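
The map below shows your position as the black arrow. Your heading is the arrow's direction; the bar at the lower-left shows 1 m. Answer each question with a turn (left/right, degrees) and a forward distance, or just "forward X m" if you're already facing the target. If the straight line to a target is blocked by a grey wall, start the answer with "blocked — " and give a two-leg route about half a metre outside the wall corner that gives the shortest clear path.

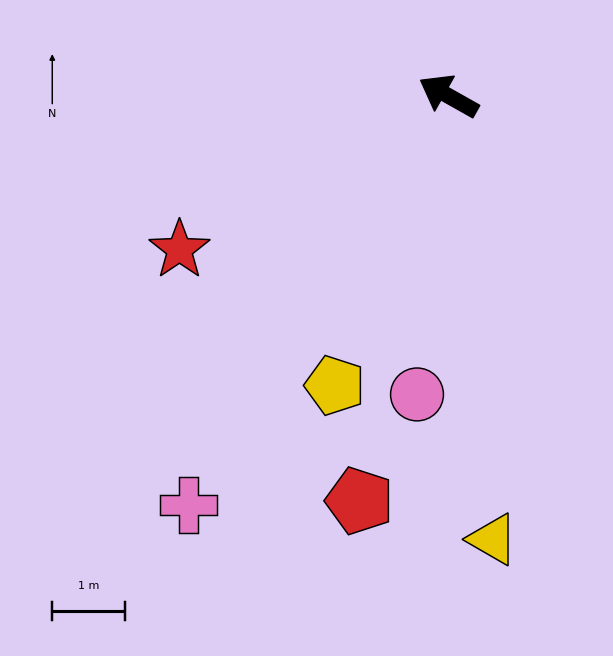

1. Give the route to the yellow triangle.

turn left 125°, forward 6.2 m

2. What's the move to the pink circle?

turn left 113°, forward 4.2 m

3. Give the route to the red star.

turn left 59°, forward 4.3 m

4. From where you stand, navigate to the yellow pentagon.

turn left 98°, forward 4.3 m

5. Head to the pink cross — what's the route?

turn left 87°, forward 6.7 m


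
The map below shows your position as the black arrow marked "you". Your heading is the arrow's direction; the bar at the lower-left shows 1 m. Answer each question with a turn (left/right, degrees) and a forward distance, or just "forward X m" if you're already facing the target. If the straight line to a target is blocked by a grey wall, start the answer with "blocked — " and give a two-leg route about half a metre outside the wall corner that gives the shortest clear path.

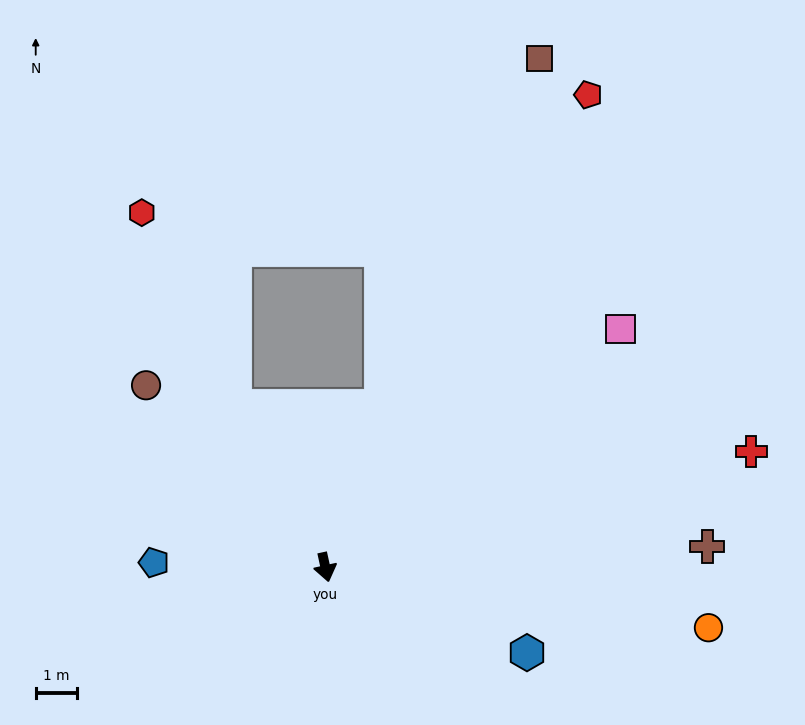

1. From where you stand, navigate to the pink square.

turn left 117°, forward 9.2 m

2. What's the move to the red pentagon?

turn left 139°, forward 13.1 m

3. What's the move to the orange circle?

turn left 69°, forward 9.4 m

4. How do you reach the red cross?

turn left 93°, forward 10.7 m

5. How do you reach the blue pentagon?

turn right 104°, forward 4.2 m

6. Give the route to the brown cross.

turn left 81°, forward 9.3 m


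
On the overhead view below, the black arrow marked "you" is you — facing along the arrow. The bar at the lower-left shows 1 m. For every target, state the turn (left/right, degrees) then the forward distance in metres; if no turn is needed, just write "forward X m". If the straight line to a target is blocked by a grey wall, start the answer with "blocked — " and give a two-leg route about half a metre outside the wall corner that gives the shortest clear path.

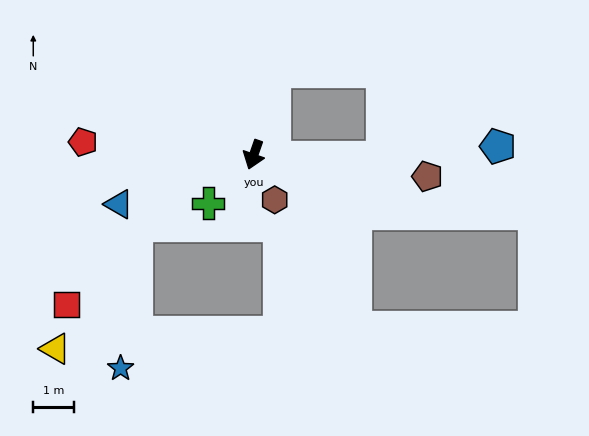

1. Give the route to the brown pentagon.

turn left 102°, forward 4.3 m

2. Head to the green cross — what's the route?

turn right 24°, forward 1.6 m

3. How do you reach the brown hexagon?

turn left 44°, forward 1.2 m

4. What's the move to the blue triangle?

turn right 51°, forward 3.5 m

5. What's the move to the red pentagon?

turn right 75°, forward 4.2 m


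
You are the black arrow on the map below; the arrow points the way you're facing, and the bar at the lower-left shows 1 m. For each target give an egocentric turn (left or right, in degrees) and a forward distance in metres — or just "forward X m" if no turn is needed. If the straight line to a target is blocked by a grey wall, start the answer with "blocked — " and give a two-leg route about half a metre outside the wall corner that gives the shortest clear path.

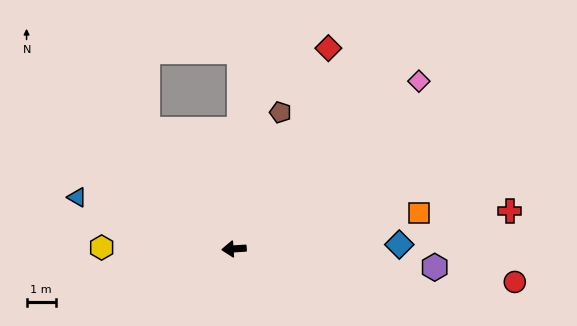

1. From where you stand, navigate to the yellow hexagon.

turn right 4°, forward 4.5 m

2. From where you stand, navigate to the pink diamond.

turn right 142°, forward 8.5 m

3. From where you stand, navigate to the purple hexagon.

turn left 171°, forward 6.9 m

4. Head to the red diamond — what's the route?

turn right 119°, forward 7.6 m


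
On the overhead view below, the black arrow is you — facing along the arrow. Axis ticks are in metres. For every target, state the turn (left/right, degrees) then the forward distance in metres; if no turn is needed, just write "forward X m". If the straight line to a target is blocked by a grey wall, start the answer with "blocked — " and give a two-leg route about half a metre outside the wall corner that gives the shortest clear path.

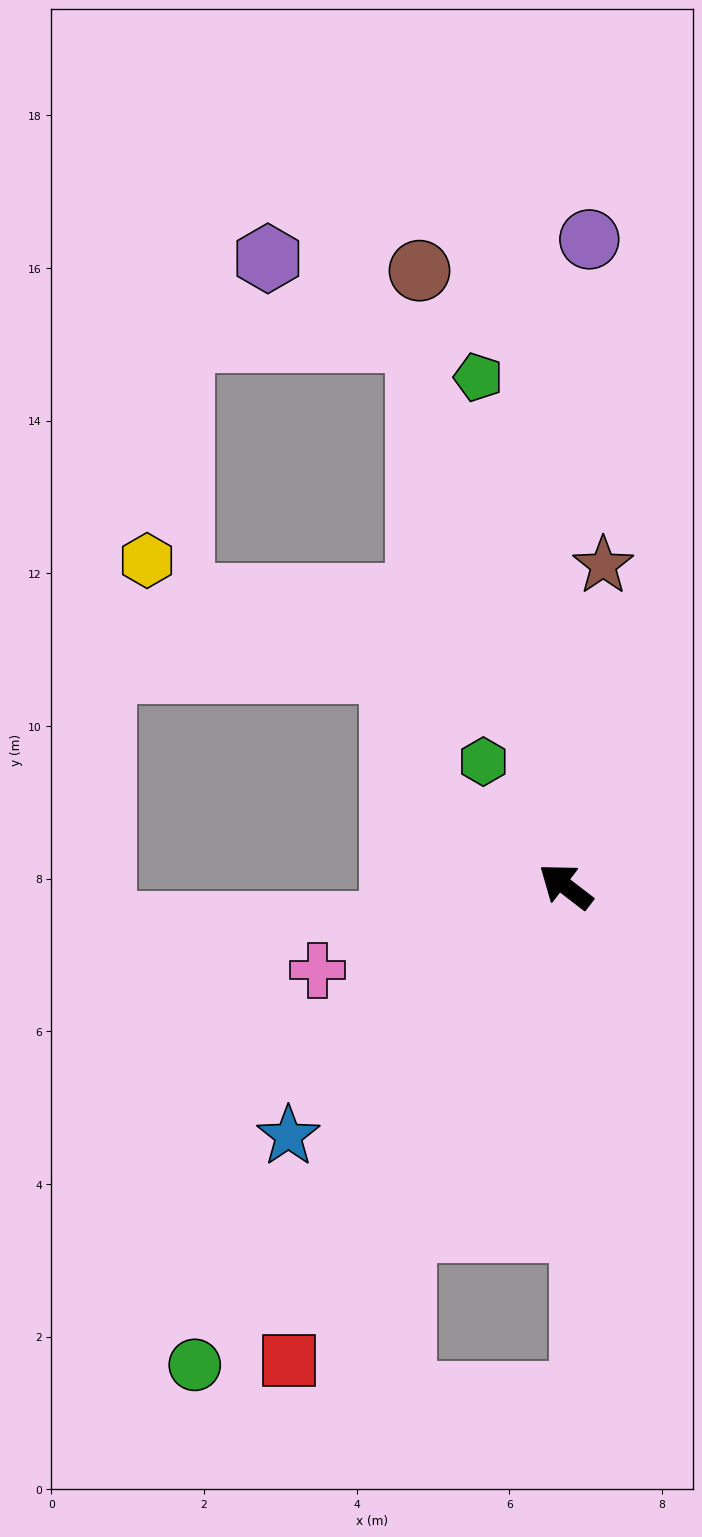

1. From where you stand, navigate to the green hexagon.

turn right 19°, forward 2.0 m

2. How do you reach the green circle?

turn left 90°, forward 7.9 m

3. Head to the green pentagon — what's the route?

turn right 43°, forward 6.8 m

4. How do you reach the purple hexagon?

blocked — turn right 37°, forward 7.4 m, then turn left 46°, forward 2.2 m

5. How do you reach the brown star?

turn right 59°, forward 4.2 m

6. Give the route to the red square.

turn left 97°, forward 7.2 m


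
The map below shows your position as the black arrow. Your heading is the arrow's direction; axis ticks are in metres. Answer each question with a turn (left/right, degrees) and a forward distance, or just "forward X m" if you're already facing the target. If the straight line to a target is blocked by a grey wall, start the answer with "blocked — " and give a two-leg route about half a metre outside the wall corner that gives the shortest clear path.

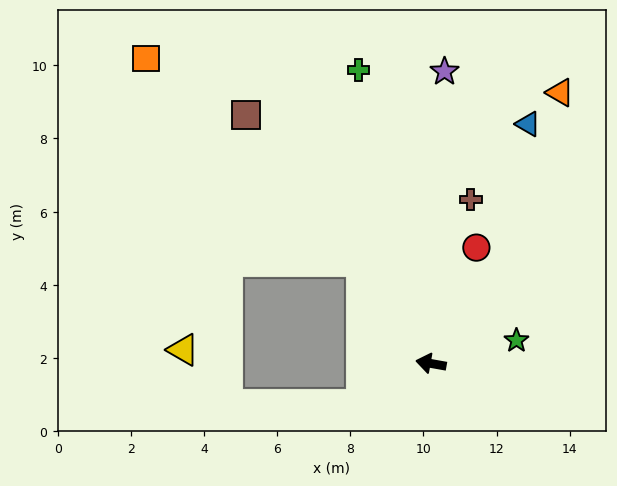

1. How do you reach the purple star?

turn right 83°, forward 8.0 m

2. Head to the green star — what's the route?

turn right 155°, forward 2.4 m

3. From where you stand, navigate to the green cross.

turn right 66°, forward 8.3 m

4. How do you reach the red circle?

turn right 101°, forward 3.4 m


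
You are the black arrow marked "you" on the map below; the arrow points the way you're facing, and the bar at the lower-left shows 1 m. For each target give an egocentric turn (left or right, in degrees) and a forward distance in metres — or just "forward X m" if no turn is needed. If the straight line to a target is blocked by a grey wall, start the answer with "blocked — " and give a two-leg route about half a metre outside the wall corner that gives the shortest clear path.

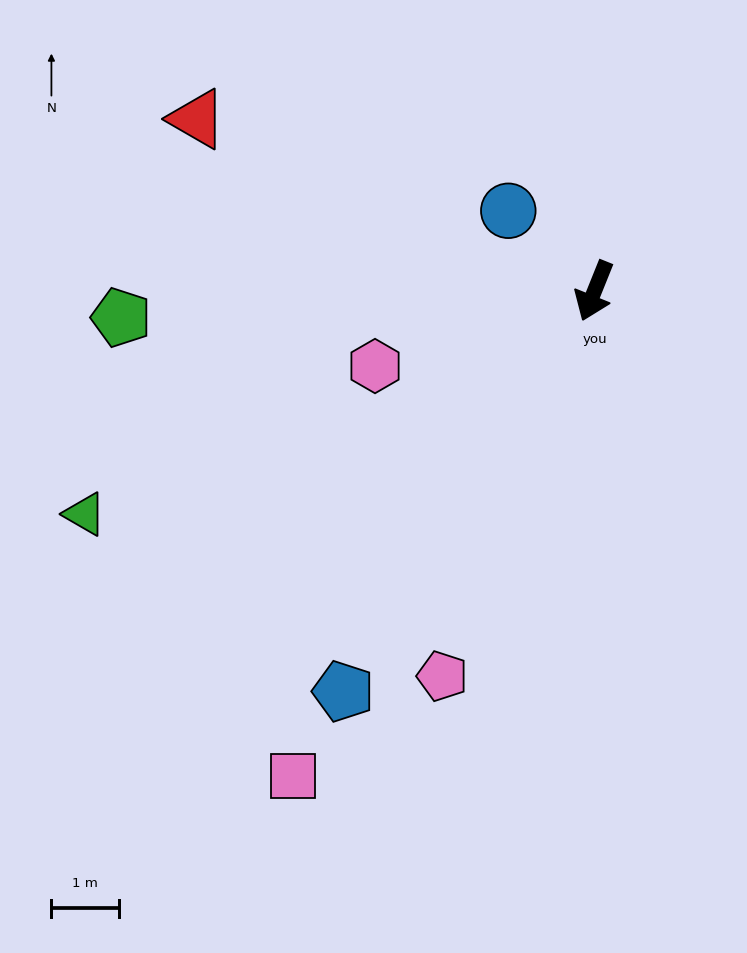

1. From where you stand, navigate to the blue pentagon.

turn right 10°, forward 7.0 m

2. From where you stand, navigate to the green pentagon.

turn right 65°, forward 7.0 m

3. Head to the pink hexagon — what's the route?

turn right 49°, forward 3.4 m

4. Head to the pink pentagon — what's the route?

forward 6.1 m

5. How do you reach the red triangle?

turn right 91°, forward 6.4 m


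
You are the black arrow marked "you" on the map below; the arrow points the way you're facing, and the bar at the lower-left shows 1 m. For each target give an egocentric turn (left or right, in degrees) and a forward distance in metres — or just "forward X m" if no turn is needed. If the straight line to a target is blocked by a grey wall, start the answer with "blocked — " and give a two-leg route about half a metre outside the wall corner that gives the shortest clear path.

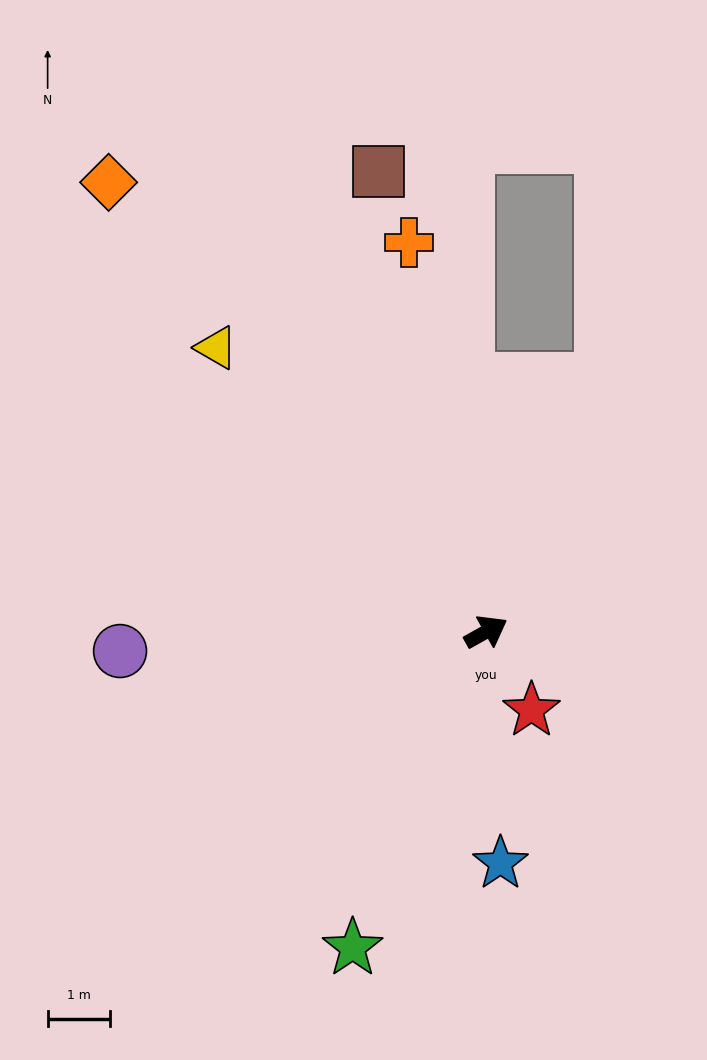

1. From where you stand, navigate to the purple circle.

turn left 154°, forward 5.8 m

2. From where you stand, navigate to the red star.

turn right 89°, forward 1.4 m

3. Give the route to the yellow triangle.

turn left 104°, forward 6.2 m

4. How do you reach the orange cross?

turn left 72°, forward 6.3 m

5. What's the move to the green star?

turn right 142°, forward 5.5 m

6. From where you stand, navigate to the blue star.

turn right 116°, forward 3.7 m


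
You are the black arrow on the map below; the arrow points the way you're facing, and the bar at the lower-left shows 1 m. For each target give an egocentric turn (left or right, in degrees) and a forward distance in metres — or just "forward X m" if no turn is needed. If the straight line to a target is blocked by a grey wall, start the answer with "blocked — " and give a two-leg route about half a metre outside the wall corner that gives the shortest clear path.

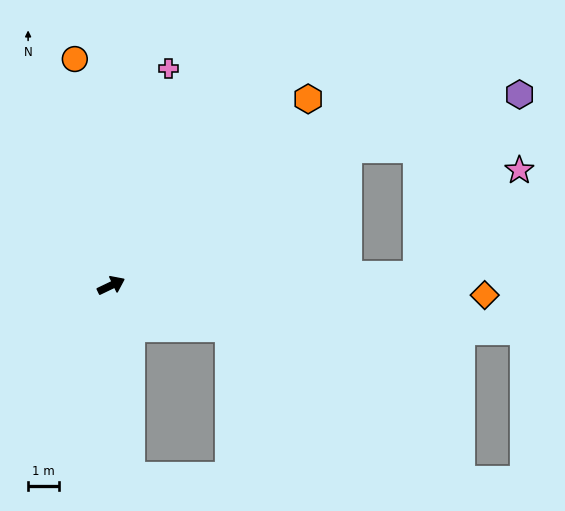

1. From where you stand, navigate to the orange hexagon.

turn left 18°, forward 8.7 m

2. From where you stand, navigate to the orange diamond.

turn right 27°, forward 12.0 m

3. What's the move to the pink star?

blocked — turn right 24°, forward 9.8 m, then turn left 44°, forward 4.7 m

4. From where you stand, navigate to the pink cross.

turn left 50°, forward 7.2 m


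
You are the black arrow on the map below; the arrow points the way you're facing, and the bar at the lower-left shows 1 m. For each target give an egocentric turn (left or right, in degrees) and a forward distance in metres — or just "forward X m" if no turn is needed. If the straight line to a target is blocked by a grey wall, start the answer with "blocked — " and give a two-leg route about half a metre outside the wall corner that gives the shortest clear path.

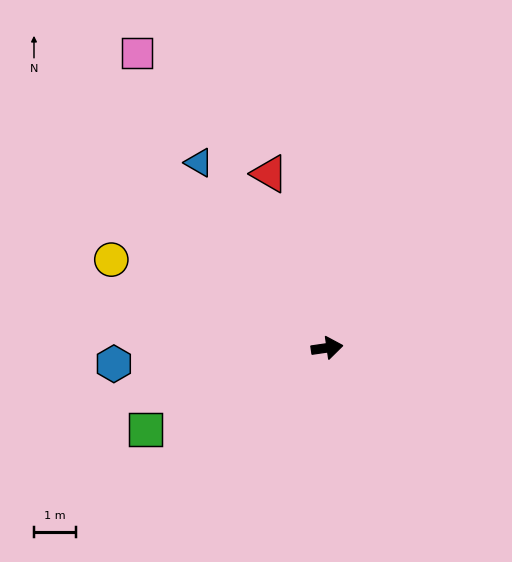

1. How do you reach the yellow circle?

turn left 150°, forward 5.6 m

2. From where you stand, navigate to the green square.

turn right 164°, forward 4.8 m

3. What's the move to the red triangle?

turn left 100°, forward 4.4 m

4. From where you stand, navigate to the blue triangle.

turn left 116°, forward 5.4 m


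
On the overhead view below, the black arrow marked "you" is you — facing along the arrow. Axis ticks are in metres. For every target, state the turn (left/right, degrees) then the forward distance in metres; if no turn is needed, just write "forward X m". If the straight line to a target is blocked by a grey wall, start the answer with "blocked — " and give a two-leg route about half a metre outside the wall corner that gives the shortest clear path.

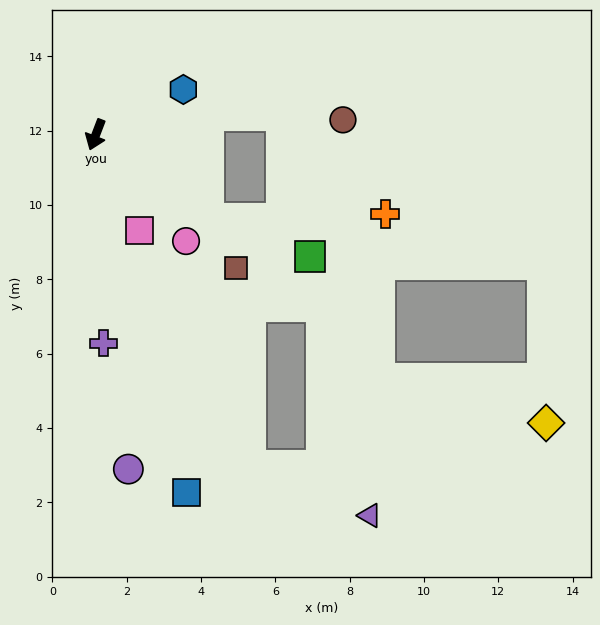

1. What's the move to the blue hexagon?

turn left 138°, forward 2.7 m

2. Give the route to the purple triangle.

blocked — turn left 74°, forward 7.6 m, then turn right 40°, forward 5.8 m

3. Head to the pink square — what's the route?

turn left 46°, forward 2.8 m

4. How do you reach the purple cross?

turn left 23°, forward 5.6 m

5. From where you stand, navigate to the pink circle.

turn left 61°, forward 3.8 m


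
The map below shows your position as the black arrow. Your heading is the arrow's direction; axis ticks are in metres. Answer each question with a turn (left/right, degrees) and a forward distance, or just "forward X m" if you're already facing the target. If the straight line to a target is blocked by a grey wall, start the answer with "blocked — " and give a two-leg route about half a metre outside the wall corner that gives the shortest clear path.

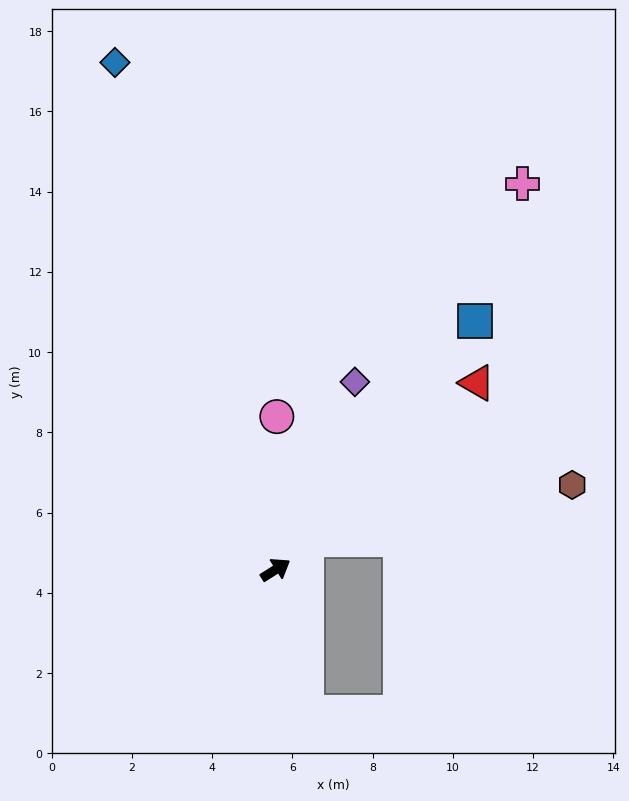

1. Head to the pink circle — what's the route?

turn left 57°, forward 3.8 m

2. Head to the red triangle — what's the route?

turn left 11°, forward 6.8 m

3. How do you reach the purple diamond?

turn left 35°, forward 5.1 m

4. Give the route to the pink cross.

turn left 25°, forward 11.4 m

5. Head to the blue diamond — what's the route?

turn left 75°, forward 13.3 m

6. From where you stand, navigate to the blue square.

turn left 19°, forward 7.9 m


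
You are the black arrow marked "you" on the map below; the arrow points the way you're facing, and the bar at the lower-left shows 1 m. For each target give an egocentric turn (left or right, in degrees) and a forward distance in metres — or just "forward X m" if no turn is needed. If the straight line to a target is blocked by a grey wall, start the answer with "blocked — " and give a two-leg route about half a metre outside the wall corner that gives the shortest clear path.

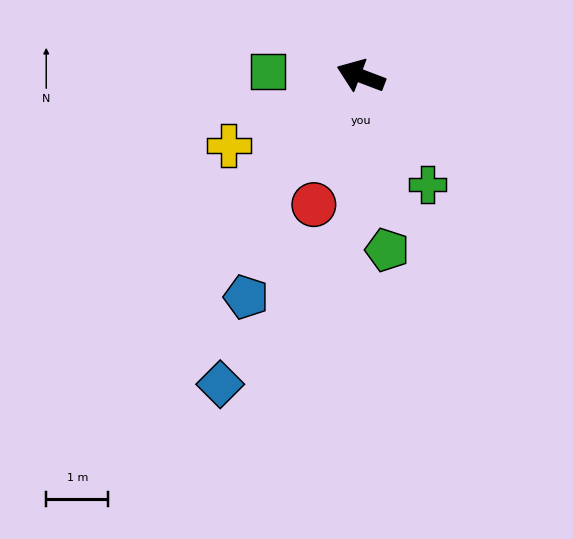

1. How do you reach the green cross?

turn left 142°, forward 2.1 m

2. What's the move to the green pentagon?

turn left 119°, forward 2.8 m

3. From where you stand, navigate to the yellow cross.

turn left 49°, forward 2.4 m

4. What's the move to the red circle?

turn left 91°, forward 2.2 m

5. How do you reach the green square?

turn left 18°, forward 1.5 m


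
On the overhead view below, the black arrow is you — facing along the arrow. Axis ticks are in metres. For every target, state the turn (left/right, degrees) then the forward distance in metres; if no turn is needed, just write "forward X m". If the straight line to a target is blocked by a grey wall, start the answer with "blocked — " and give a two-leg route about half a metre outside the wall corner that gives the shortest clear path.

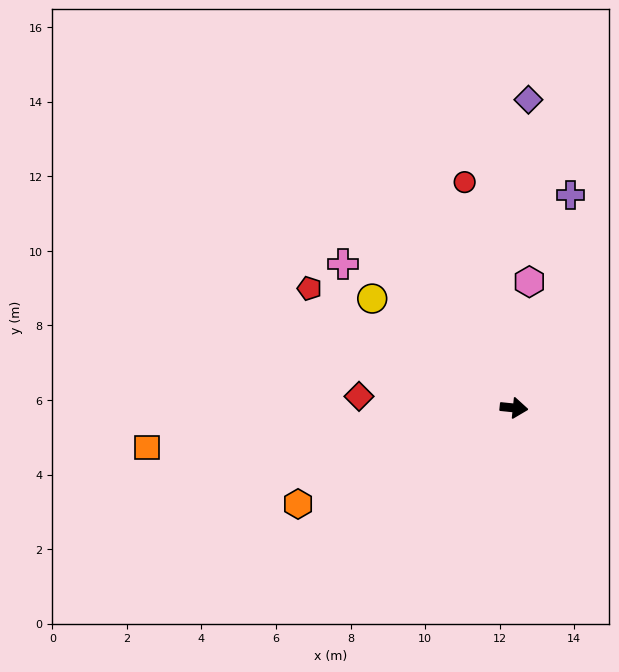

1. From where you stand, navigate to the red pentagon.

turn left 156°, forward 6.4 m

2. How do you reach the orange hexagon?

turn right 150°, forward 6.3 m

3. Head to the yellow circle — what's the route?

turn left 148°, forward 4.8 m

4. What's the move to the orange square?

turn right 168°, forward 9.9 m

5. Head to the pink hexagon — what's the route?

turn left 89°, forward 3.4 m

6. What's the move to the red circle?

turn left 108°, forward 6.2 m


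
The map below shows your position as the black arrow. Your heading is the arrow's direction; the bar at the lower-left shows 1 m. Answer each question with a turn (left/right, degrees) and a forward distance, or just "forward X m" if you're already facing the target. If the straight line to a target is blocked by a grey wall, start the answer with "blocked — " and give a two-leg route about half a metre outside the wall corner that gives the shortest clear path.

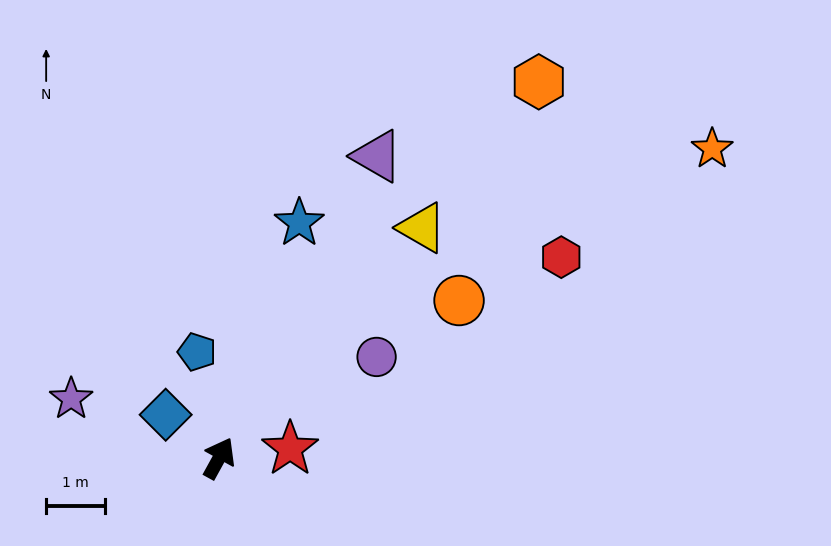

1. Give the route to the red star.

turn right 54°, forward 1.2 m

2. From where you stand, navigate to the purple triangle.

forward 5.8 m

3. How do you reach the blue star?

turn left 10°, forward 4.3 m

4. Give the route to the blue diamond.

turn left 80°, forward 1.2 m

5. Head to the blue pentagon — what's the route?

turn left 41°, forward 1.9 m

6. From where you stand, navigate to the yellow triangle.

turn right 13°, forward 5.3 m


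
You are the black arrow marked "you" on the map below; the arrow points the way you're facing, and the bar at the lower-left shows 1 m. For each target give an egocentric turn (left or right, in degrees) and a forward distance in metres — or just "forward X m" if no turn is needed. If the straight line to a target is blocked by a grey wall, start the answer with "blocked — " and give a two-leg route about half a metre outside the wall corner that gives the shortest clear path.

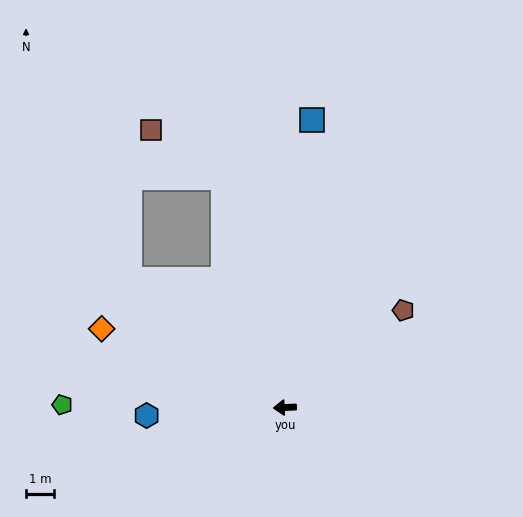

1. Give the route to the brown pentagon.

turn right 143°, forward 5.5 m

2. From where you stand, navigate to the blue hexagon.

forward 5.0 m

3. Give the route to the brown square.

blocked — turn right 77°, forward 8.5 m, then turn left 41°, forward 3.1 m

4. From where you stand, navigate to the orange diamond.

turn right 26°, forward 7.1 m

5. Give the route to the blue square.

turn right 98°, forward 10.3 m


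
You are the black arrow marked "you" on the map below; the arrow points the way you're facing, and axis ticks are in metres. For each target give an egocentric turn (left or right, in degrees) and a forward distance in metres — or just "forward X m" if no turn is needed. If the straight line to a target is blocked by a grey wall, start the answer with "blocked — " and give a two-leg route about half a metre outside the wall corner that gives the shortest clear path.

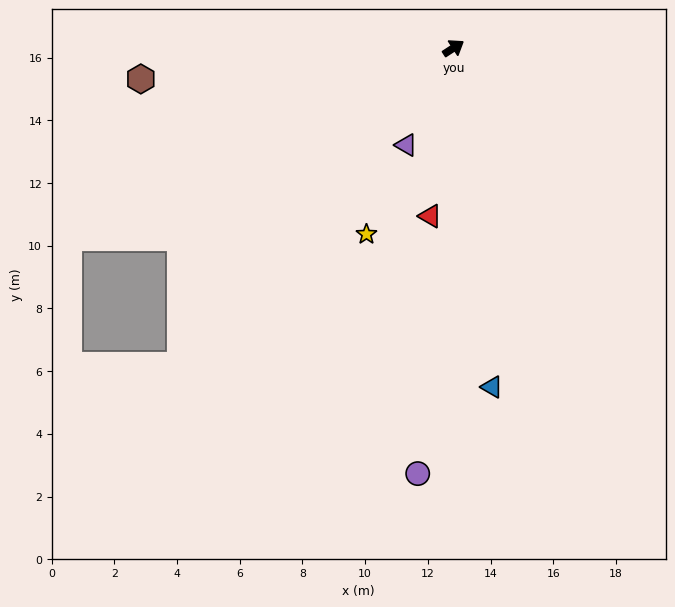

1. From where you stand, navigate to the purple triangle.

turn right 149°, forward 3.4 m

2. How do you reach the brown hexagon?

turn left 153°, forward 10.0 m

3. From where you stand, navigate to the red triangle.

turn right 131°, forward 5.4 m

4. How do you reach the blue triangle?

turn right 117°, forward 10.9 m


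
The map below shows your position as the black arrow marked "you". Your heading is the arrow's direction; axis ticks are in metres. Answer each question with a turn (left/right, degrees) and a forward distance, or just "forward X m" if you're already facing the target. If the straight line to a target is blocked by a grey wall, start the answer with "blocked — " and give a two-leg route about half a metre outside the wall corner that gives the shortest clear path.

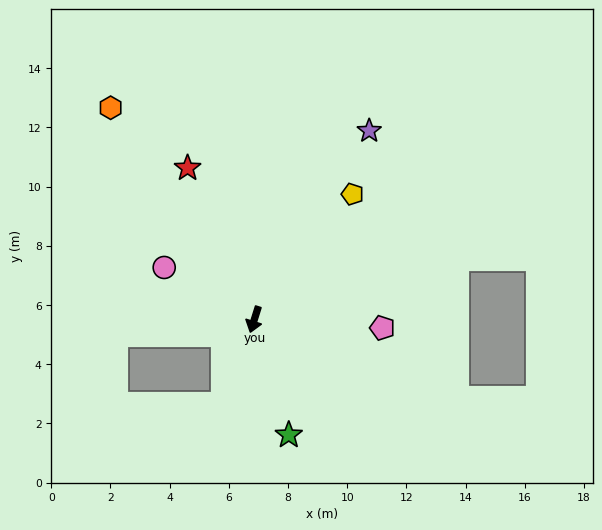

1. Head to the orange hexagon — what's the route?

turn right 128°, forward 8.6 m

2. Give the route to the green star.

turn left 34°, forward 4.1 m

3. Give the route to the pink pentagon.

turn left 104°, forward 4.3 m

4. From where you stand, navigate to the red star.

turn right 139°, forward 5.6 m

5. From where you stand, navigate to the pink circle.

turn right 103°, forward 3.5 m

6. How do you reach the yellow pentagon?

turn left 159°, forward 5.4 m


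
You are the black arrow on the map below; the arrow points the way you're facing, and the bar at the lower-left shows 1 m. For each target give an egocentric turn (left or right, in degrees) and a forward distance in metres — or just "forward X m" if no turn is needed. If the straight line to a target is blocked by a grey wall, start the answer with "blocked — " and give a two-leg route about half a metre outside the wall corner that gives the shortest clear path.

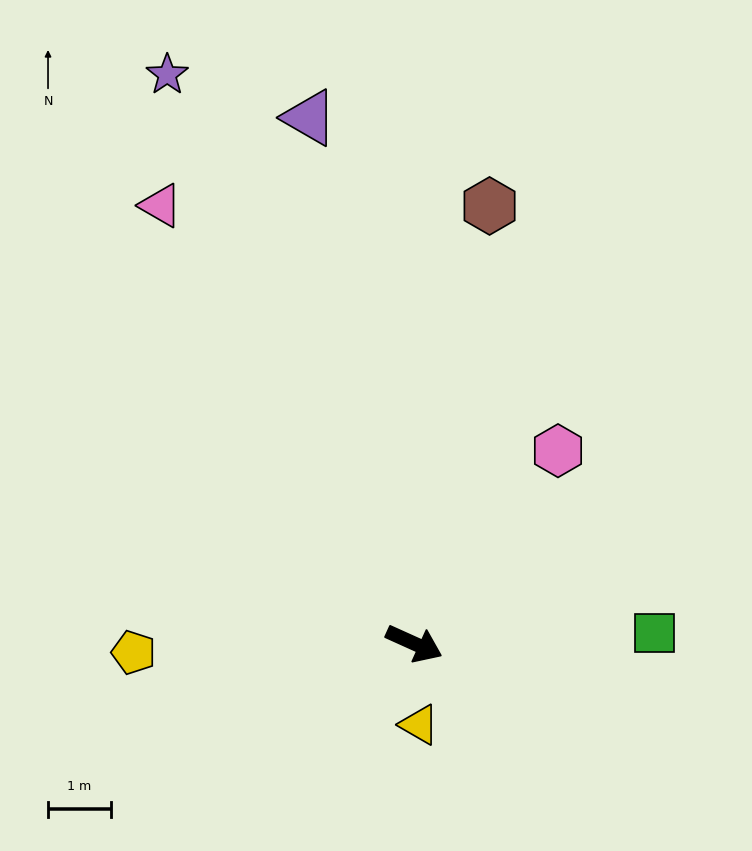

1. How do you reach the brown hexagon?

turn left 105°, forward 7.0 m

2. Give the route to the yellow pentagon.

turn right 154°, forward 4.4 m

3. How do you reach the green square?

turn left 27°, forward 3.8 m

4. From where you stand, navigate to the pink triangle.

turn left 144°, forward 8.0 m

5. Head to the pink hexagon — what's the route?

turn left 78°, forward 3.8 m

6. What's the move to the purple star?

turn left 138°, forward 9.8 m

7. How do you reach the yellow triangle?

turn right 62°, forward 1.3 m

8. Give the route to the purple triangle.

turn left 126°, forward 8.5 m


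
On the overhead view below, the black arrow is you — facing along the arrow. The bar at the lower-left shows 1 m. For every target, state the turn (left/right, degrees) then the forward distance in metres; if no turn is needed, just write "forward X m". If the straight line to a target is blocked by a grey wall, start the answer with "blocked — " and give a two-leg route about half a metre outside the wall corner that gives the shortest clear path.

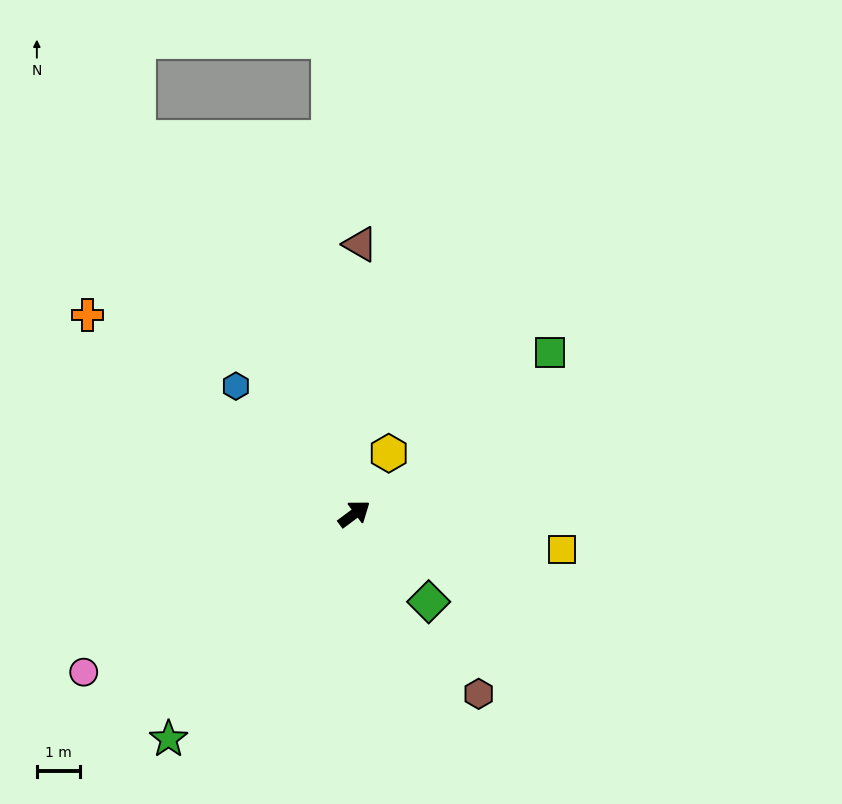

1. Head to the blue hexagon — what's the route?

turn left 96°, forward 4.1 m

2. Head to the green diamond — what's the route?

turn right 86°, forward 2.7 m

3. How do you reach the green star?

turn right 166°, forward 6.8 m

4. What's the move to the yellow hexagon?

turn left 24°, forward 1.6 m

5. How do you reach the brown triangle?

turn left 52°, forward 6.3 m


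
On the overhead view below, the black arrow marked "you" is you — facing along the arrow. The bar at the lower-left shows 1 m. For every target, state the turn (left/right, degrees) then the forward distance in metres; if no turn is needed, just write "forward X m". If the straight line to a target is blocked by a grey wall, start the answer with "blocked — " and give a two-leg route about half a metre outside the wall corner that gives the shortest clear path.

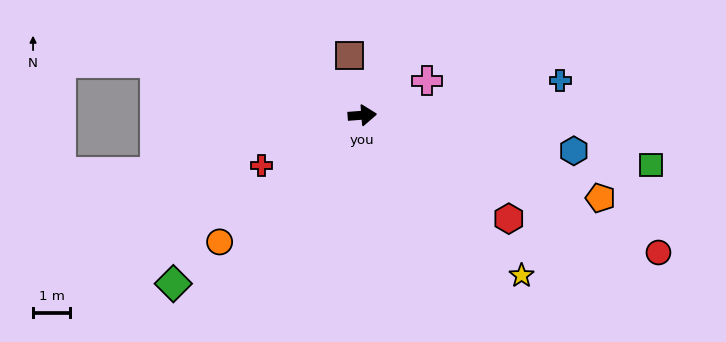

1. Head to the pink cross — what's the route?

turn left 24°, forward 2.0 m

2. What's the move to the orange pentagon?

turn right 24°, forward 6.8 m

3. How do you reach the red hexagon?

turn right 40°, forward 4.8 m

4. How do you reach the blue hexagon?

turn right 14°, forward 5.8 m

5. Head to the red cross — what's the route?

turn right 158°, forward 3.0 m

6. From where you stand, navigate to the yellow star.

turn right 50°, forward 6.1 m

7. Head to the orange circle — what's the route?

turn right 143°, forward 5.1 m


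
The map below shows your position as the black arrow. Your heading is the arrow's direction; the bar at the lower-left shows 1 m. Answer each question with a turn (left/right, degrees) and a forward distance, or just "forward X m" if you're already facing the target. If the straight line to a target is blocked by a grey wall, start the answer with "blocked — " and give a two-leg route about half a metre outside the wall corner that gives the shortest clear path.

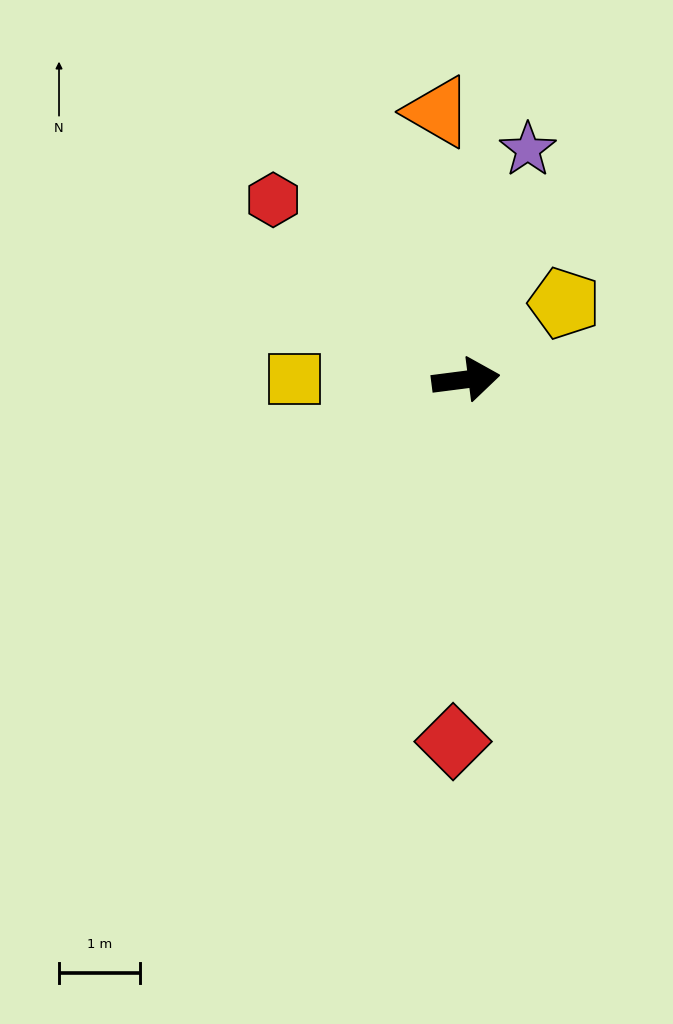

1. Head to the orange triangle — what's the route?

turn left 89°, forward 3.3 m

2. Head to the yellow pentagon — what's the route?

turn left 30°, forward 1.5 m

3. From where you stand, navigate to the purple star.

turn left 68°, forward 2.9 m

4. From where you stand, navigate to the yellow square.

turn left 172°, forward 2.1 m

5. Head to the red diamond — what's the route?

turn right 99°, forward 4.5 m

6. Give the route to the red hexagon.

turn left 130°, forward 3.3 m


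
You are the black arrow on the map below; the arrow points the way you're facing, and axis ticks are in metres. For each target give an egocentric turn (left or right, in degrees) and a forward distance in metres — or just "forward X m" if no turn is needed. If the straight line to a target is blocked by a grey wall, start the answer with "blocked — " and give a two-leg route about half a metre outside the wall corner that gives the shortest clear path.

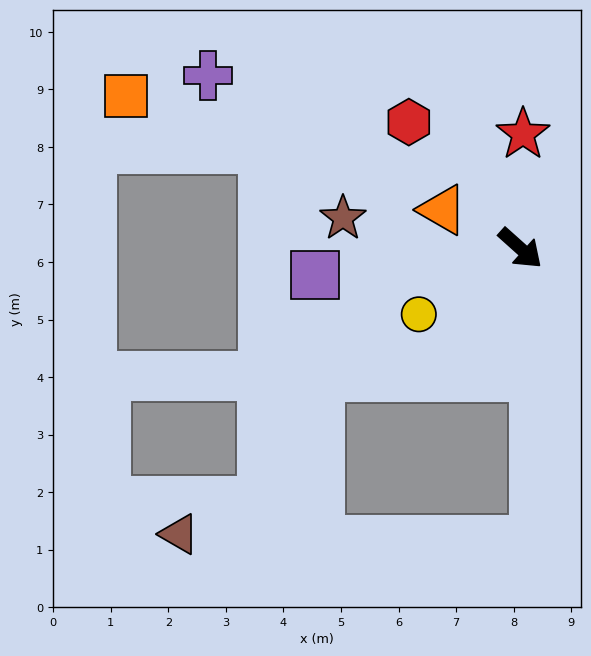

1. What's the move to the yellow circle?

turn right 105°, forward 2.1 m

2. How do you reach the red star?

turn left 131°, forward 2.0 m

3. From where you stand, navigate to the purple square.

turn right 131°, forward 3.6 m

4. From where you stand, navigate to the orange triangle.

turn right 164°, forward 1.5 m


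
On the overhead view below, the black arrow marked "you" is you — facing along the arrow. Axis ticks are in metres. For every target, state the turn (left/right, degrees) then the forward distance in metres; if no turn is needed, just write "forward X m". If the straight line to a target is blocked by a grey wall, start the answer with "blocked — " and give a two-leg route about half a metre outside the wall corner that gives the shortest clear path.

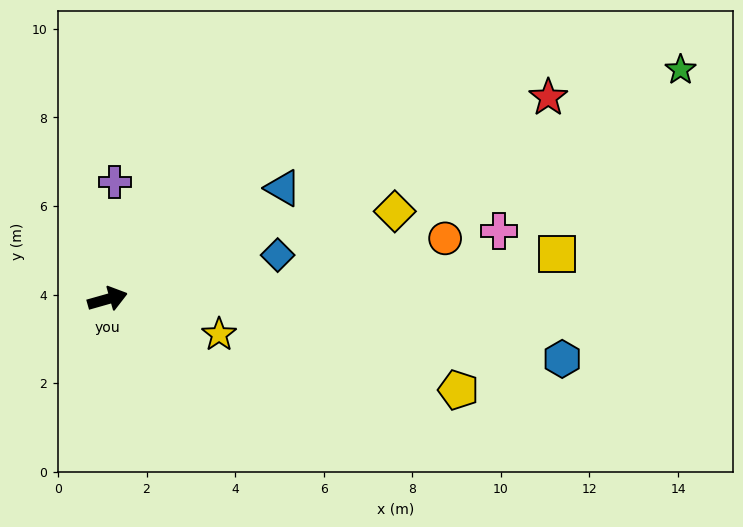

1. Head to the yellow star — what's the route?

turn right 33°, forward 2.6 m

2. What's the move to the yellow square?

turn right 10°, forward 10.2 m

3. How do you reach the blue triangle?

turn left 17°, forward 4.7 m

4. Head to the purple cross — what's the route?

turn left 71°, forward 2.6 m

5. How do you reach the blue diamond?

forward 4.0 m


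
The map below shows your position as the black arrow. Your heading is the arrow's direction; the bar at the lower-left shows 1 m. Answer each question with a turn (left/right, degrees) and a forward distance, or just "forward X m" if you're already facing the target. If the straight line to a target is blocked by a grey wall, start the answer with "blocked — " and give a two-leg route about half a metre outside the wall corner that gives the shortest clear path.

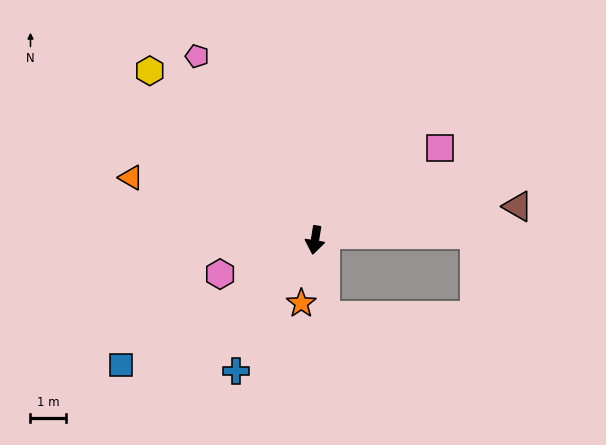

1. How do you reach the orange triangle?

turn right 100°, forward 5.5 m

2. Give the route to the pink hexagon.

turn right 61°, forward 2.9 m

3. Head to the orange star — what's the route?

turn right 3°, forward 1.8 m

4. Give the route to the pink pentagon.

turn right 138°, forward 6.2 m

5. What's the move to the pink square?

turn left 136°, forward 4.4 m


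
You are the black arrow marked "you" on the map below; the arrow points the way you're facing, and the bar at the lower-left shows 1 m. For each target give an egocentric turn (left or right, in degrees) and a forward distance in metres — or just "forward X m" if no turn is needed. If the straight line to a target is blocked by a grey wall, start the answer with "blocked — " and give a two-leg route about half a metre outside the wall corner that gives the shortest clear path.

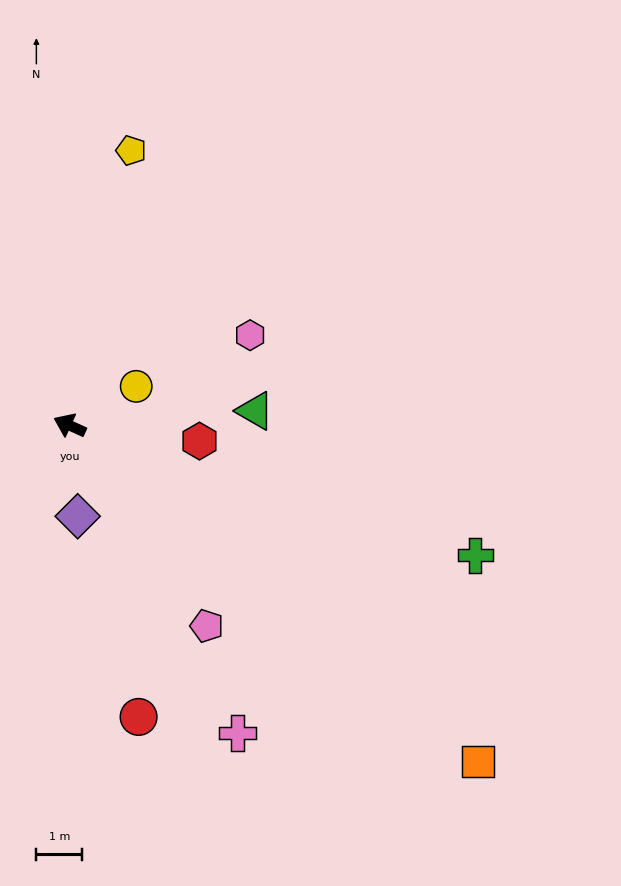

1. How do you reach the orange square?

turn left 165°, forward 11.6 m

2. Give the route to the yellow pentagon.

turn right 78°, forward 6.2 m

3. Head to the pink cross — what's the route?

turn left 143°, forward 7.7 m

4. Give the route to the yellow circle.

turn right 125°, forward 1.7 m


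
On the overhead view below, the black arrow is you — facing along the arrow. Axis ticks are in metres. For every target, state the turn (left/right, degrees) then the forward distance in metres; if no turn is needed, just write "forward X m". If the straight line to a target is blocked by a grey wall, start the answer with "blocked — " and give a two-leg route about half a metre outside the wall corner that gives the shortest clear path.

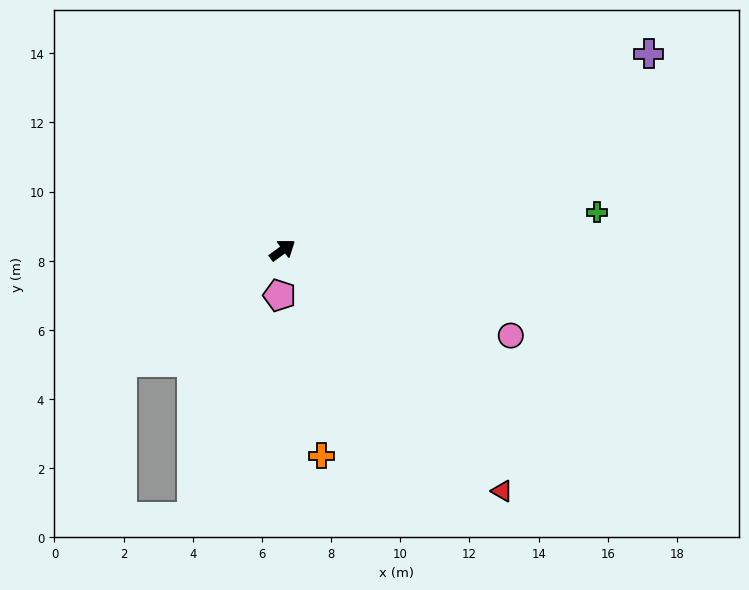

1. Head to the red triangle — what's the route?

turn right 84°, forward 9.4 m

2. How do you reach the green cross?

turn right 29°, forward 9.2 m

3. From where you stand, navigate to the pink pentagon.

turn right 130°, forward 1.3 m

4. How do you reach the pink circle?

turn right 57°, forward 7.0 m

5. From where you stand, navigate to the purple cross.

turn right 8°, forward 12.0 m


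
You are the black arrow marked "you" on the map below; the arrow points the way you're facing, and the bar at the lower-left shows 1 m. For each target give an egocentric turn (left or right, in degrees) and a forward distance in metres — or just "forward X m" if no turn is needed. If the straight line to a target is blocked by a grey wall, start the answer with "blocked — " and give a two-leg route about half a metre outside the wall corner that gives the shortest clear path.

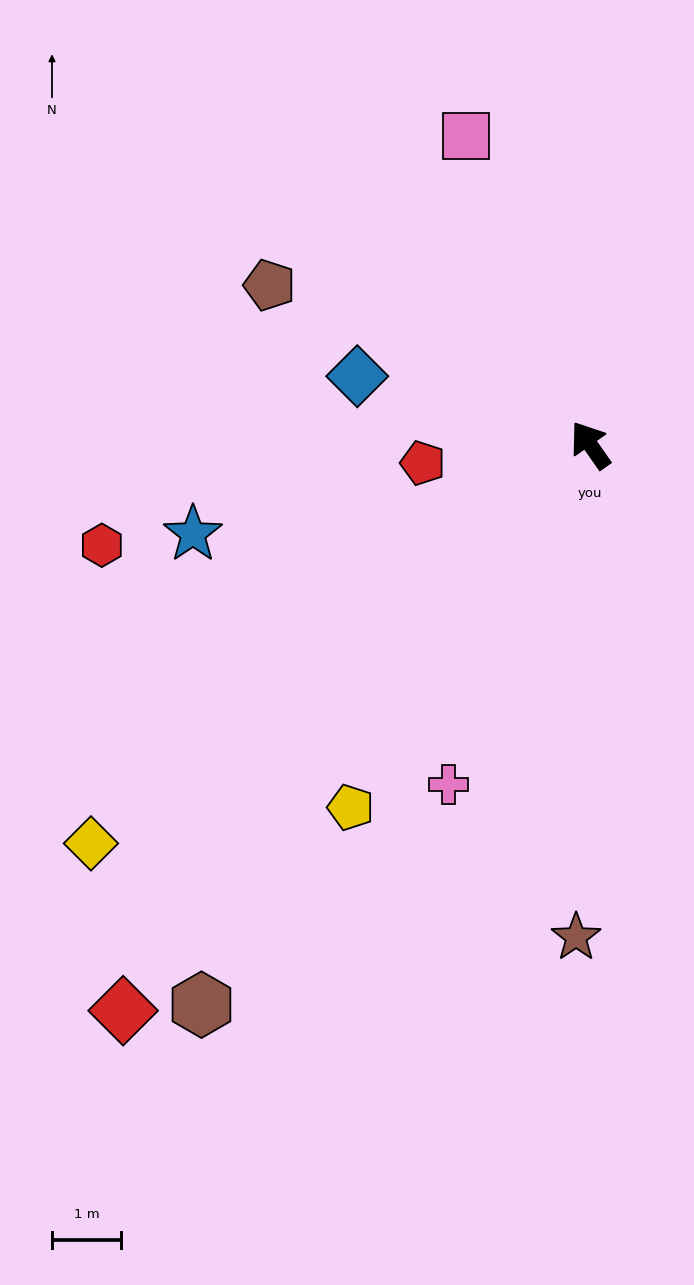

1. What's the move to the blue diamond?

turn left 39°, forward 3.5 m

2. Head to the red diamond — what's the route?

turn left 105°, forward 10.6 m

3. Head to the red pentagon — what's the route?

turn left 61°, forward 2.4 m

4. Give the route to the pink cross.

turn left 122°, forward 5.3 m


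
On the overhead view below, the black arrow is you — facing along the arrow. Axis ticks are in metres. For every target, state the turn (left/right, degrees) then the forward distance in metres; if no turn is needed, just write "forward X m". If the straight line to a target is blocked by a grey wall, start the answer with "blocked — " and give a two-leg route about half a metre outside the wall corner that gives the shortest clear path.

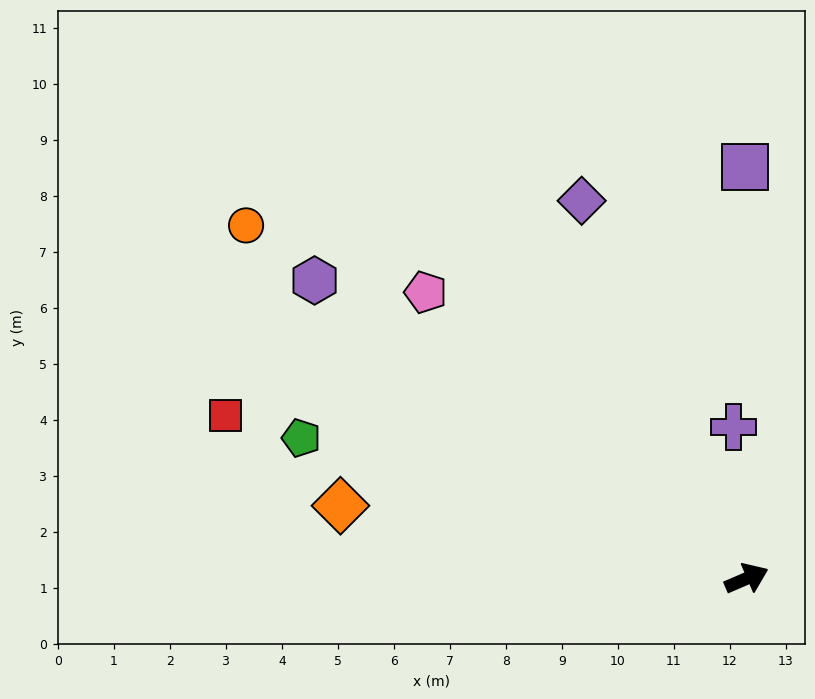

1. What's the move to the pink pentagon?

turn left 115°, forward 7.7 m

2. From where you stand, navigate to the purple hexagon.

turn left 122°, forward 9.4 m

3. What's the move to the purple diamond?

turn left 90°, forward 7.4 m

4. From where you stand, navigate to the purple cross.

turn left 72°, forward 2.7 m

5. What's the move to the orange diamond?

turn left 147°, forward 7.4 m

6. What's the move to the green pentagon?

turn left 139°, forward 8.3 m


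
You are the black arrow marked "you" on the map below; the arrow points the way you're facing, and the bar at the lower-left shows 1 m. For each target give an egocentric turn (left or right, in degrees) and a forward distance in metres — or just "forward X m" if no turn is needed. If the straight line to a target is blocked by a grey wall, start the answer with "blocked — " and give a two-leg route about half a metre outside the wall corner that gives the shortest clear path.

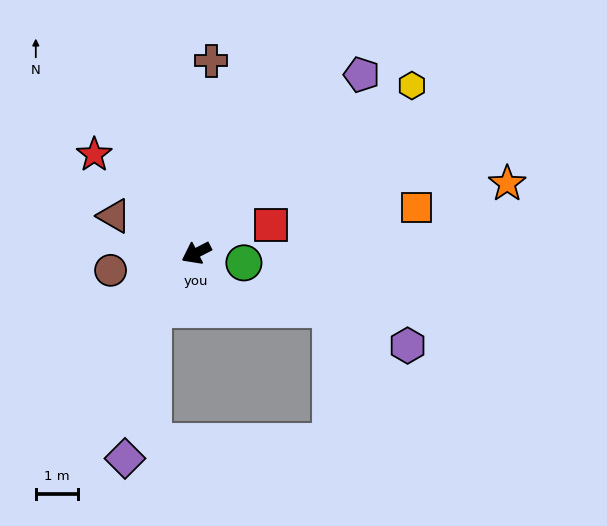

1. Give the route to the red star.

turn right 71°, forward 3.4 m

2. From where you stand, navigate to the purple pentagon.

turn right 160°, forward 5.8 m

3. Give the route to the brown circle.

turn right 16°, forward 2.1 m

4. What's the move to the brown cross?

turn right 122°, forward 4.6 m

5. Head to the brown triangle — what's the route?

turn right 52°, forward 2.2 m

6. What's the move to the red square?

turn left 173°, forward 1.9 m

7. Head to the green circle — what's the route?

turn left 141°, forward 1.2 m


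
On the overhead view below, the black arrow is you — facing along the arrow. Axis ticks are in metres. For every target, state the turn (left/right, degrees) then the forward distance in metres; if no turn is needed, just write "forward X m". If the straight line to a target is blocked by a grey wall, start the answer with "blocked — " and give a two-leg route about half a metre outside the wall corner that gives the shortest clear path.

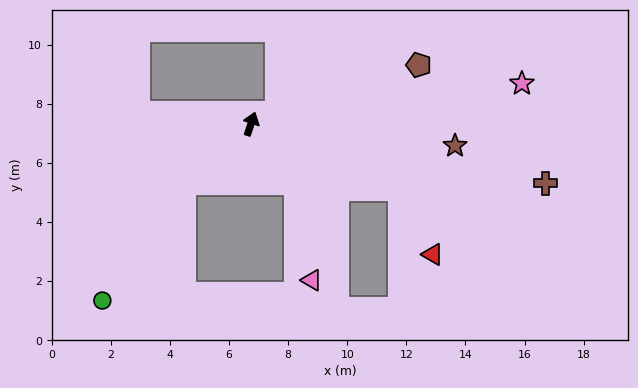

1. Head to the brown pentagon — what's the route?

turn right 52°, forward 6.0 m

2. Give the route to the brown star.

turn right 78°, forward 6.9 m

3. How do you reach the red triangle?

blocked — turn right 95°, forward 5.5 m, then turn right 40°, forward 2.5 m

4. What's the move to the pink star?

turn right 63°, forward 9.3 m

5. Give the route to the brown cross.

turn right 83°, forward 10.2 m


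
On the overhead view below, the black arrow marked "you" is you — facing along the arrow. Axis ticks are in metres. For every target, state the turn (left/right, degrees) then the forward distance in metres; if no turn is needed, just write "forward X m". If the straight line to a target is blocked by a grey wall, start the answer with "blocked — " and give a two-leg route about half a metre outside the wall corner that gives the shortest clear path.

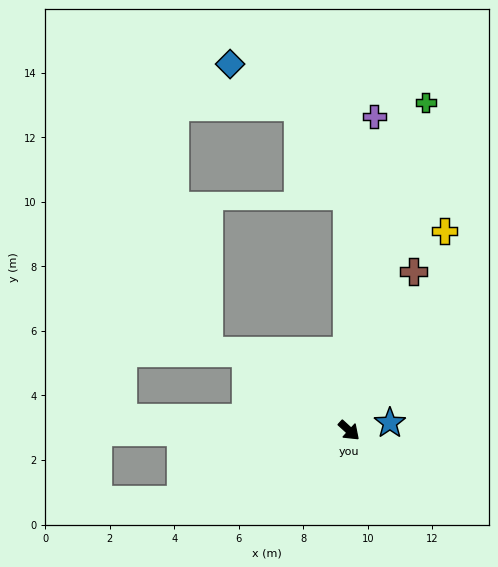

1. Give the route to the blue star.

turn left 53°, forward 1.3 m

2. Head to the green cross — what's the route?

turn left 119°, forward 10.4 m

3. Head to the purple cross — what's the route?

turn left 128°, forward 9.8 m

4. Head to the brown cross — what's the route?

turn left 111°, forward 5.3 m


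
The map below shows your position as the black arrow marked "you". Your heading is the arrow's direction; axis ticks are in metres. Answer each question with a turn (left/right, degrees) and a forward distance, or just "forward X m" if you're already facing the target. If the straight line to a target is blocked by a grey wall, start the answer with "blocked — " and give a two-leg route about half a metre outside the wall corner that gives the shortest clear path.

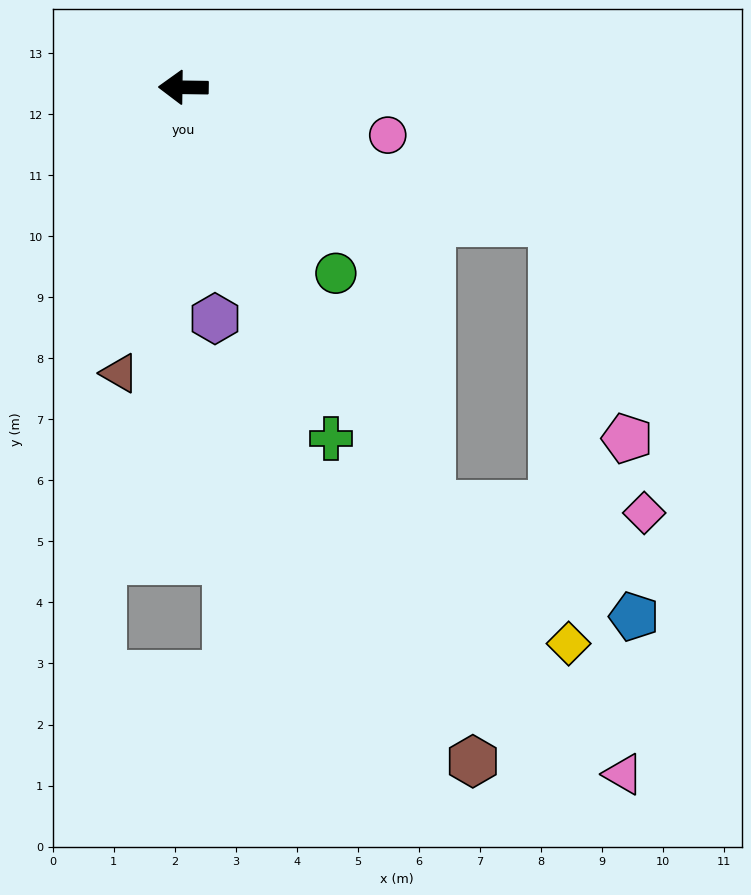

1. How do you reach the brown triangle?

turn left 78°, forward 4.8 m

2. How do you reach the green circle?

turn left 130°, forward 3.9 m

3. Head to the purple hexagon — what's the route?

turn left 99°, forward 3.8 m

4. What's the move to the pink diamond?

blocked — turn left 121°, forward 8.0 m, then turn left 58°, forward 3.5 m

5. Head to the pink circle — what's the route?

turn left 168°, forward 3.4 m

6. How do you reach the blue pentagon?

blocked — turn left 121°, forward 8.0 m, then turn left 31°, forward 3.8 m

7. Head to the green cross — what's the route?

turn left 114°, forward 6.2 m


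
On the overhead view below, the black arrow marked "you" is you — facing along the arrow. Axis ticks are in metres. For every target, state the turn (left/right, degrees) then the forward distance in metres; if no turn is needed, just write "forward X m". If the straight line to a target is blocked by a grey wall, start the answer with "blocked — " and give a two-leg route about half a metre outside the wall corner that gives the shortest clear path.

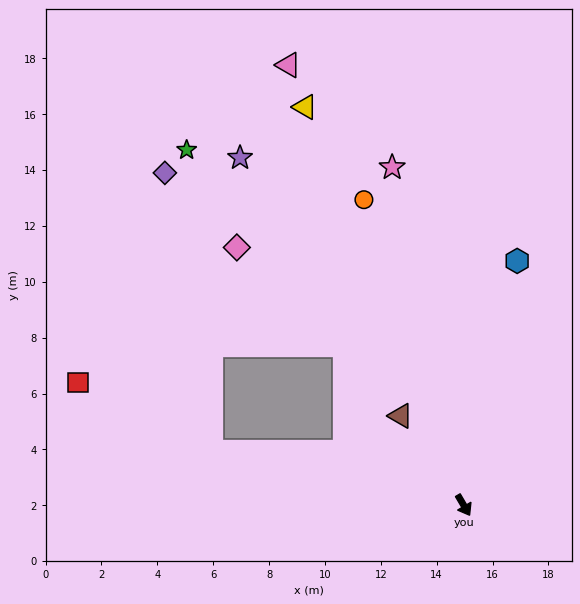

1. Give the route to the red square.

blocked — turn right 132°, forward 9.2 m, then turn right 16°, forward 5.4 m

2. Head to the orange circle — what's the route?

turn left 168°, forward 11.5 m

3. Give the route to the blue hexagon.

turn left 137°, forward 9.0 m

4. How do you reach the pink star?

turn left 162°, forward 12.4 m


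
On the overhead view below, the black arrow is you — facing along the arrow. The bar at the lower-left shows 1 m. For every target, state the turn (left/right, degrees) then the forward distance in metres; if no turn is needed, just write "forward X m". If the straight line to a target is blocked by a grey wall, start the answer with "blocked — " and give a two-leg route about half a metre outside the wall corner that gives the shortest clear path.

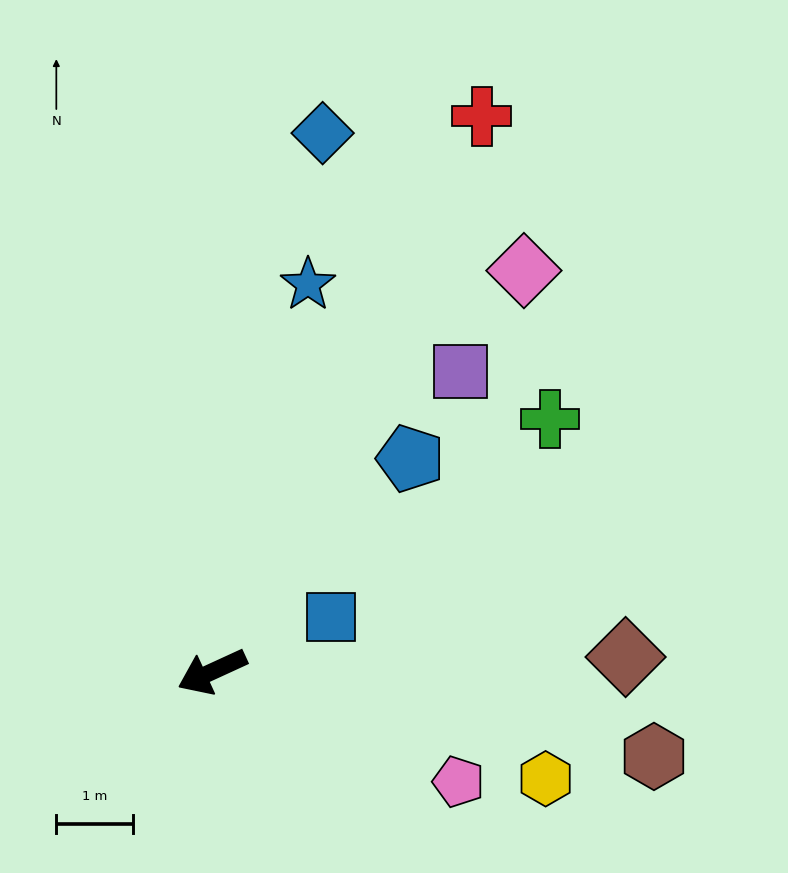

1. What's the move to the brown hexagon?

turn left 144°, forward 5.9 m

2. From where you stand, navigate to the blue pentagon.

turn right 158°, forward 3.8 m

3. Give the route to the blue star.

turn right 129°, forward 5.2 m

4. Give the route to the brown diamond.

turn left 157°, forward 5.4 m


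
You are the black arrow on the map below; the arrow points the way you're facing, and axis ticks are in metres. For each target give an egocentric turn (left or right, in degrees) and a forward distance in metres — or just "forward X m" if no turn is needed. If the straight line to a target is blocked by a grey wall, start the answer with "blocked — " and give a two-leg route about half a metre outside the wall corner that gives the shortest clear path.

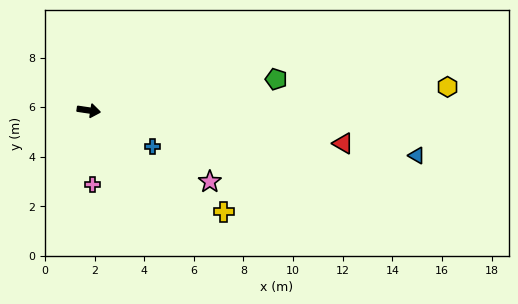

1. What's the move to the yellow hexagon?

turn left 12°, forward 14.5 m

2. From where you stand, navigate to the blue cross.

turn right 21°, forward 2.9 m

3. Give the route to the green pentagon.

turn left 18°, forward 7.7 m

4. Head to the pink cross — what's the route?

turn right 79°, forward 3.0 m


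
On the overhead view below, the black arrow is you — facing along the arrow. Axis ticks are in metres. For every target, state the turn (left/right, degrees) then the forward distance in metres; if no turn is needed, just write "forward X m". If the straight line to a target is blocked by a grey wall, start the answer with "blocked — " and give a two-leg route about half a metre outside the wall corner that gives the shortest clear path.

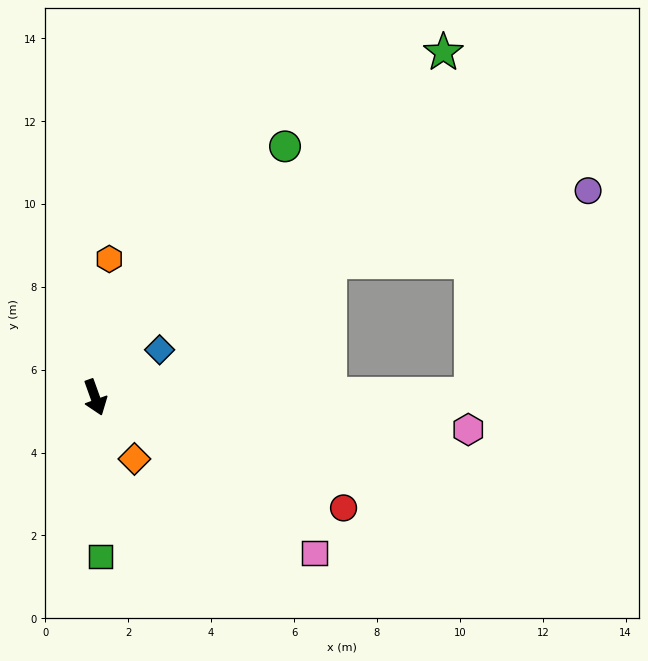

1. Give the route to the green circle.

turn left 123°, forward 7.6 m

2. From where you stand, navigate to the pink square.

turn left 35°, forward 6.5 m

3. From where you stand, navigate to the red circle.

turn left 46°, forward 6.6 m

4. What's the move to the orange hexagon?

turn left 154°, forward 3.4 m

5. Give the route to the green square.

turn right 18°, forward 3.8 m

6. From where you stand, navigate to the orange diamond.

turn left 13°, forward 1.8 m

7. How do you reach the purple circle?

blocked — turn left 71°, forward 9.1 m, then turn left 60°, forward 5.7 m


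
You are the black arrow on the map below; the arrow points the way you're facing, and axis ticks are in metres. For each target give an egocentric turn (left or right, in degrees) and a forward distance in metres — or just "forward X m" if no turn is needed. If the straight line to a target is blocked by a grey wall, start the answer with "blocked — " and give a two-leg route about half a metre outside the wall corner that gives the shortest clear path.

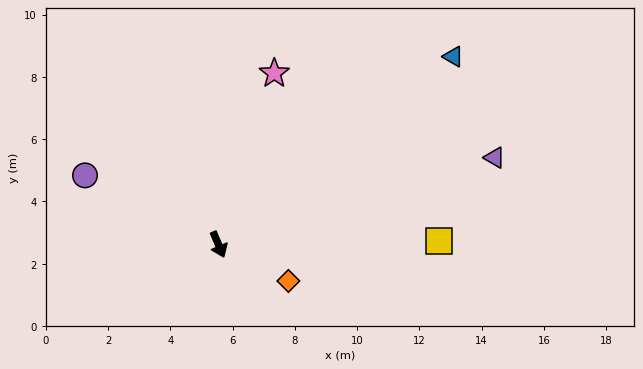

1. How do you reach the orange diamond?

turn left 40°, forward 2.5 m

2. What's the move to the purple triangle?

turn left 85°, forward 9.3 m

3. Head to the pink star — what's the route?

turn left 139°, forward 5.8 m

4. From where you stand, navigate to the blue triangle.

turn left 106°, forward 9.7 m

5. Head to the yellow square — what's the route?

turn left 68°, forward 7.1 m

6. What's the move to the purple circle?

turn right 140°, forward 4.8 m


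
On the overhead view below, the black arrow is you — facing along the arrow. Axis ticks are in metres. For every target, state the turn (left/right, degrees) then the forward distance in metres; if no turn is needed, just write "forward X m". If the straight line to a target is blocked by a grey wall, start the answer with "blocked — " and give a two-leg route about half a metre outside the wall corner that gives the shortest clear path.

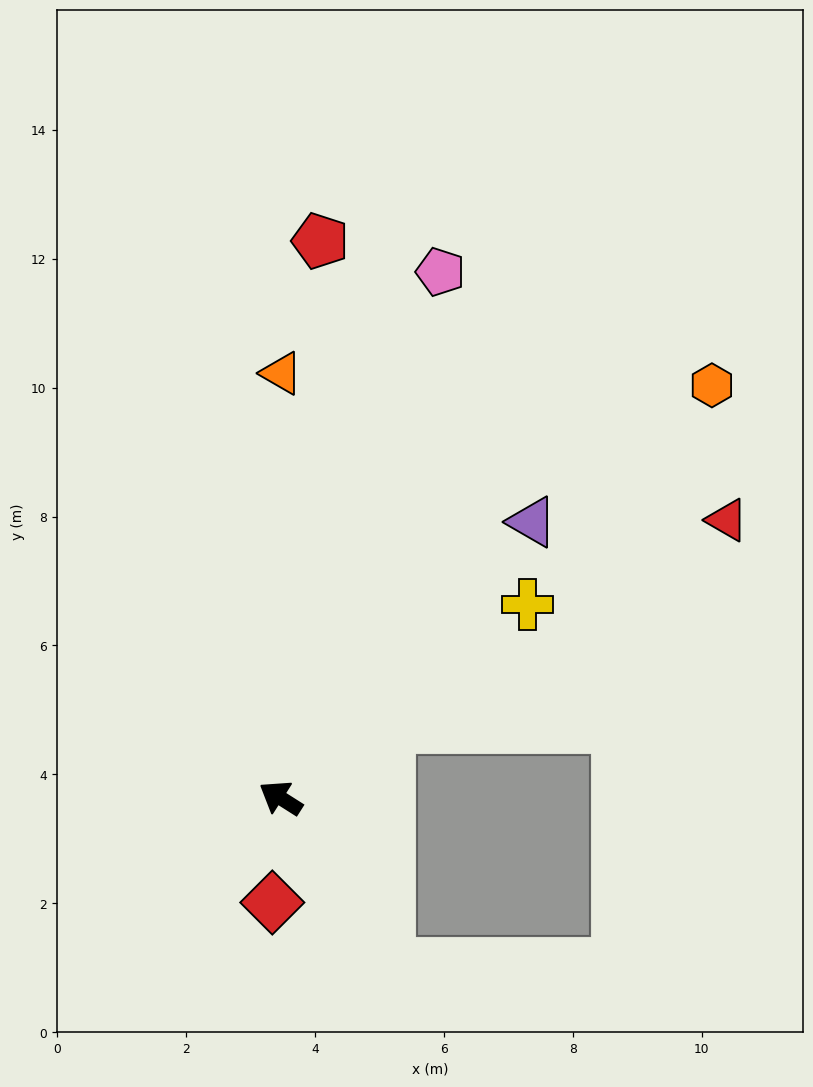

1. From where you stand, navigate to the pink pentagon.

turn right 75°, forward 8.5 m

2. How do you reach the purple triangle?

turn right 100°, forward 5.8 m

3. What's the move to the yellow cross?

turn right 109°, forward 4.9 m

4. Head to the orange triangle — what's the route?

turn right 58°, forward 6.6 m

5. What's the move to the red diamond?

turn left 118°, forward 1.6 m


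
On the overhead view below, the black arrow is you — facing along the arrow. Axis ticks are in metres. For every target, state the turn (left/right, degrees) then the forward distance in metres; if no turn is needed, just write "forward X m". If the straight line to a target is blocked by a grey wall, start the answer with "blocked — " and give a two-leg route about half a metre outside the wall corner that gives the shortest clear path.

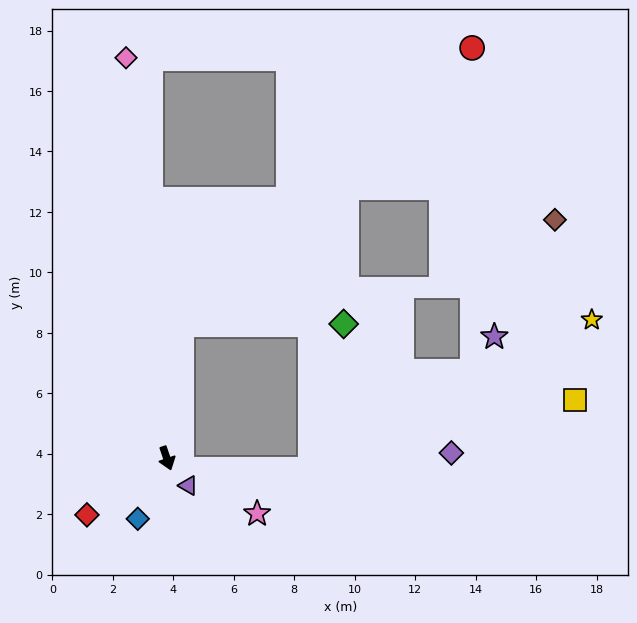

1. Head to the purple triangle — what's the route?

turn left 19°, forward 1.1 m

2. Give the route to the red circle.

blocked — turn left 155°, forward 4.5 m, then turn right 40°, forward 13.3 m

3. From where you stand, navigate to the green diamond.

blocked — turn left 155°, forward 4.5 m, then turn right 84°, forward 5.4 m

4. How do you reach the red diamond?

turn right 73°, forward 3.2 m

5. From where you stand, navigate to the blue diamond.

turn right 44°, forward 2.2 m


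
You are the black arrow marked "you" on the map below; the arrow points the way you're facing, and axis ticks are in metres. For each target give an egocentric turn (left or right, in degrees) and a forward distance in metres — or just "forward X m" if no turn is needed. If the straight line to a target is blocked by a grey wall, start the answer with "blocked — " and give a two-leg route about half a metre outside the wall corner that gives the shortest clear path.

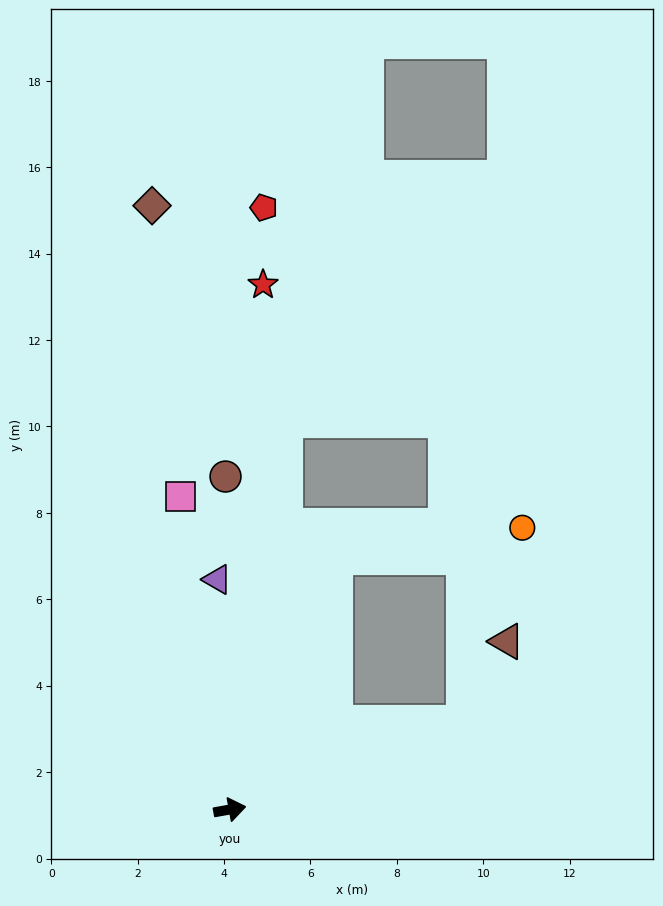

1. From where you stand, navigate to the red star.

turn left 76°, forward 12.2 m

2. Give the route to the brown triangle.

blocked — turn left 10°, forward 5.8 m, then turn left 42°, forward 2.1 m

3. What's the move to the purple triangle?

turn left 83°, forward 5.3 m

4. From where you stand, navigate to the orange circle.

blocked — turn left 57°, forward 6.3 m, then turn right 58°, forward 4.4 m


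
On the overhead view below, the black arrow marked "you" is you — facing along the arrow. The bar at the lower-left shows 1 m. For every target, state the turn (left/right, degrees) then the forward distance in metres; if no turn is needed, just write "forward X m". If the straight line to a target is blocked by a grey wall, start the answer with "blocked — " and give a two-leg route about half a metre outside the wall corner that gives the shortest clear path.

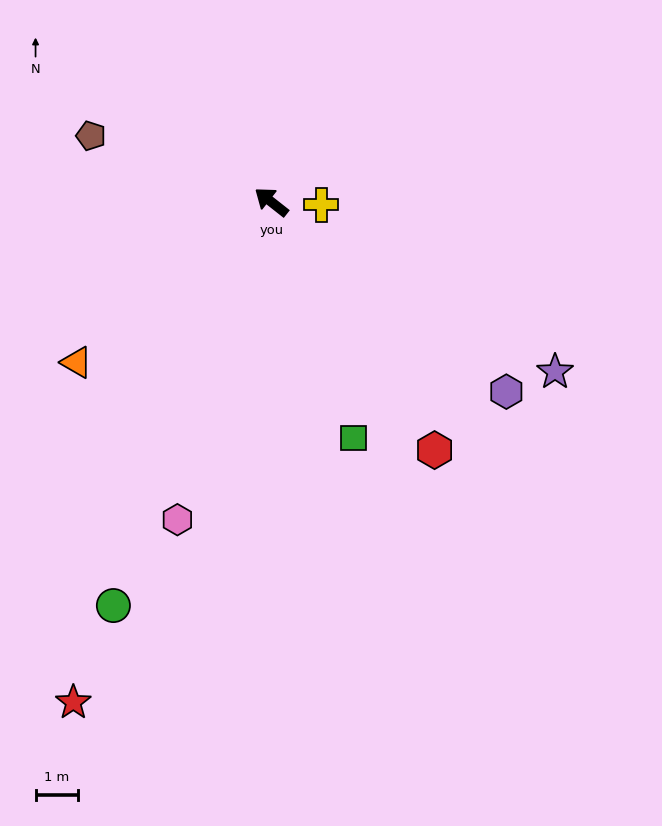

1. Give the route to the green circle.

turn left 107°, forward 10.3 m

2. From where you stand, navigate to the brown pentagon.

turn left 18°, forward 4.6 m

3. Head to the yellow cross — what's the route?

turn right 145°, forward 1.2 m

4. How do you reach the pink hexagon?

turn left 112°, forward 7.9 m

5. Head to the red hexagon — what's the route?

turn left 162°, forward 7.1 m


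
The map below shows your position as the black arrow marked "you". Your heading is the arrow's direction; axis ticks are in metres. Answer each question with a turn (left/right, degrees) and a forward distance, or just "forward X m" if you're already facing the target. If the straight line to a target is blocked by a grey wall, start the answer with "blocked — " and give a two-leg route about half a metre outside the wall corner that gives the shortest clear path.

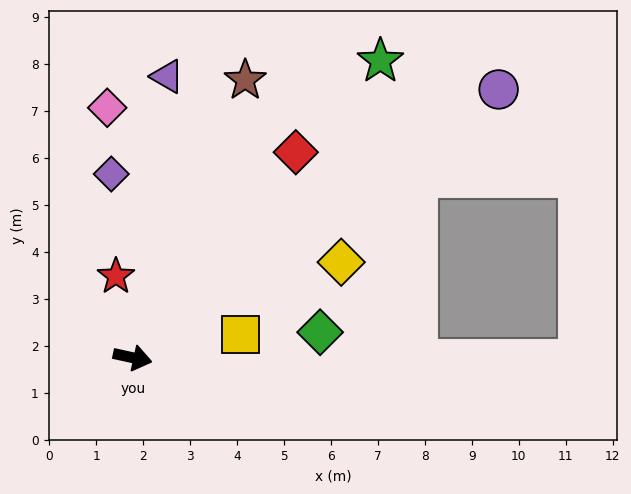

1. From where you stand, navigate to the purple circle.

turn left 49°, forward 9.7 m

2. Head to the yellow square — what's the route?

turn left 24°, forward 2.3 m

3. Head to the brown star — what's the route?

turn left 80°, forward 6.4 m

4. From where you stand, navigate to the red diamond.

turn left 64°, forward 5.6 m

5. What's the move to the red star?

turn left 114°, forward 1.8 m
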